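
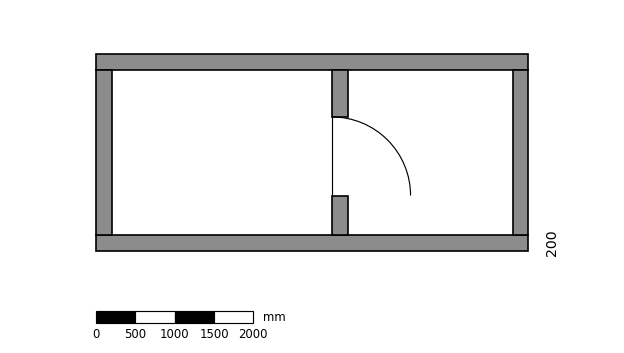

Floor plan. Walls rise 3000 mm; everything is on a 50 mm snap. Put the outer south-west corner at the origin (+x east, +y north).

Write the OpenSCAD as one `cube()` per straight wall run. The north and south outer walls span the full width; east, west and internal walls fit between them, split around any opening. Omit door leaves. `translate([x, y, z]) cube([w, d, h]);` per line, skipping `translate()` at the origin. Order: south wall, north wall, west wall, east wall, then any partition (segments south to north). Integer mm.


cube([5500, 200, 3000]);
translate([0, 2300, 0]) cube([5500, 200, 3000]);
translate([0, 200, 0]) cube([200, 2100, 3000]);
translate([5300, 200, 0]) cube([200, 2100, 3000]);
translate([3000, 200, 0]) cube([200, 500, 3000]);
translate([3000, 1700, 0]) cube([200, 600, 3000]);


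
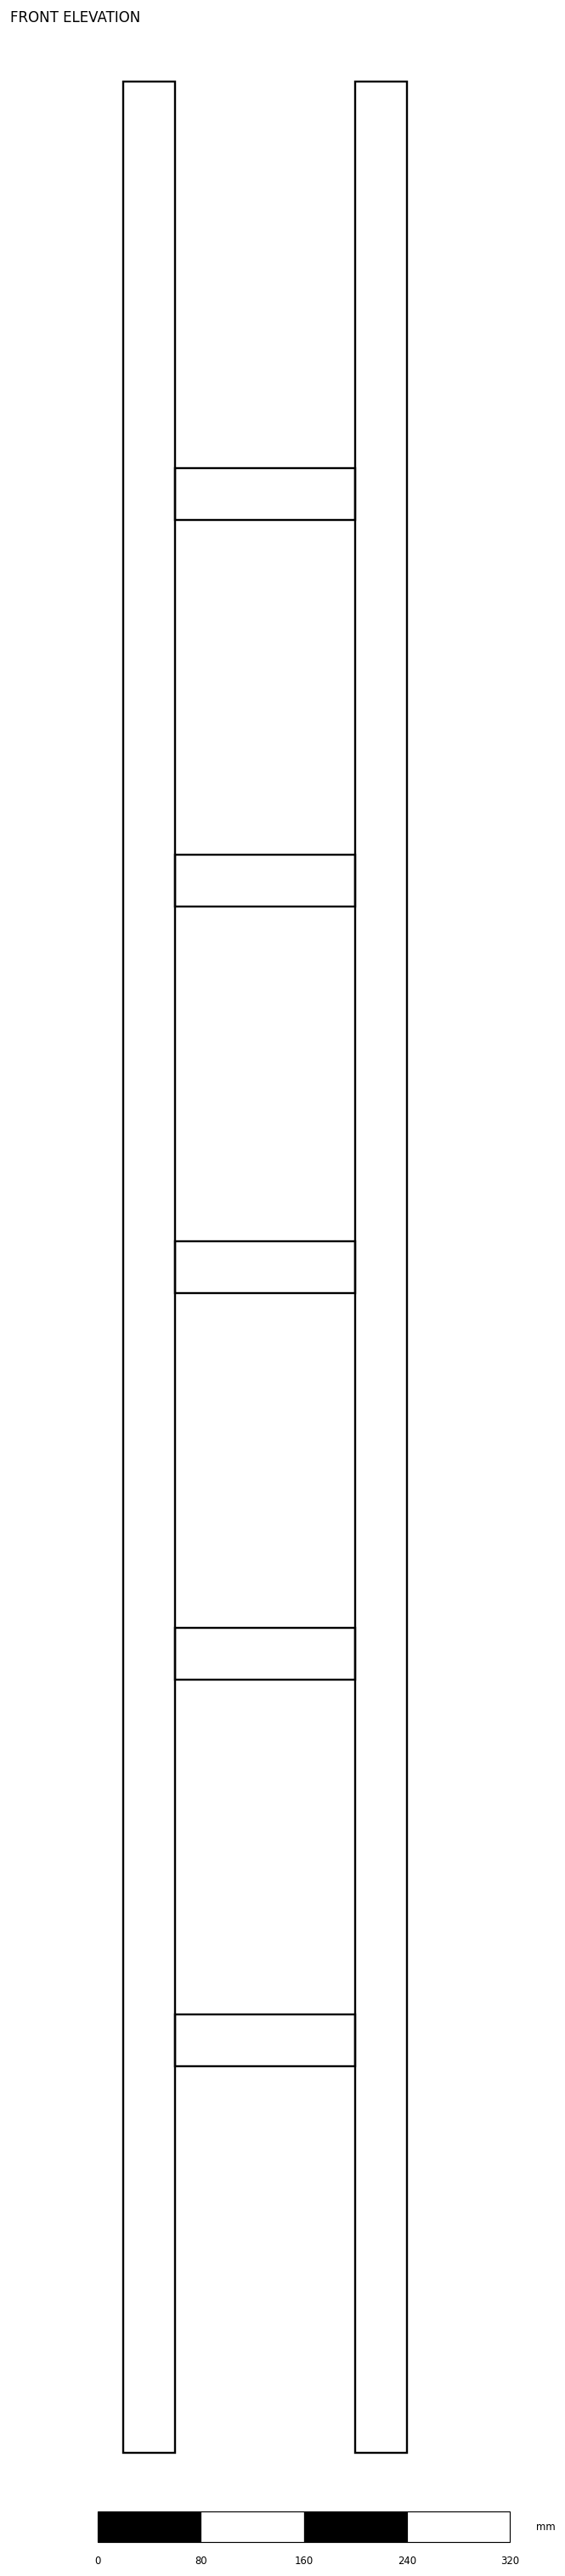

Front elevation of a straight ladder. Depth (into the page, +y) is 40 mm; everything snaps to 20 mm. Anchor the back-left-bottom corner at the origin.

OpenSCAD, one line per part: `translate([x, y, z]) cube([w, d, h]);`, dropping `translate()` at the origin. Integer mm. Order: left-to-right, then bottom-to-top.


cube([40, 40, 1840]);
translate([40, 0, 300]) cube([140, 40, 40]);
translate([40, 0, 600]) cube([140, 40, 40]);
translate([40, 0, 900]) cube([140, 40, 40]);
translate([40, 0, 1200]) cube([140, 40, 40]);
translate([40, 0, 1500]) cube([140, 40, 40]);
translate([180, 0, 0]) cube([40, 40, 1840]);


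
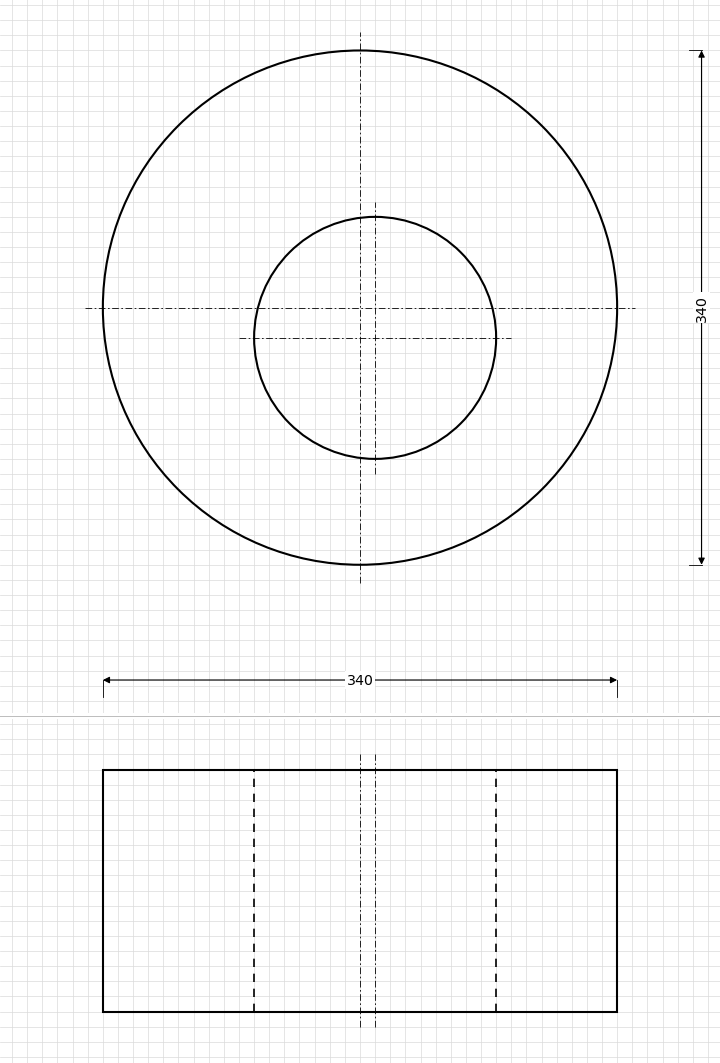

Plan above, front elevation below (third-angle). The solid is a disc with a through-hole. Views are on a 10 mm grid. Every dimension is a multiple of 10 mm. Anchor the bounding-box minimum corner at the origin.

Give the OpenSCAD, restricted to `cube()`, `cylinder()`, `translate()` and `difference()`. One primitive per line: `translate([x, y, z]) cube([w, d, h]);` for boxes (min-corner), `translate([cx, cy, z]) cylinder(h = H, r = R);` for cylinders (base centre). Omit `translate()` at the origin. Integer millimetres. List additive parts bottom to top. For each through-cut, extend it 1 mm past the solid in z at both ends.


difference() {
  translate([170, 170, 0]) cylinder(h = 160, r = 170);
  translate([180, 150, -1]) cylinder(h = 162, r = 80);
}


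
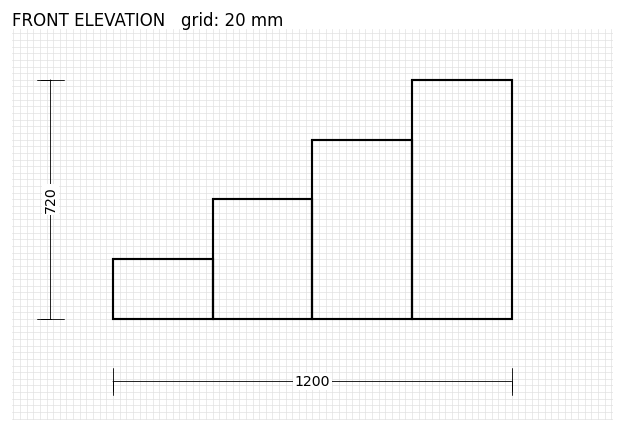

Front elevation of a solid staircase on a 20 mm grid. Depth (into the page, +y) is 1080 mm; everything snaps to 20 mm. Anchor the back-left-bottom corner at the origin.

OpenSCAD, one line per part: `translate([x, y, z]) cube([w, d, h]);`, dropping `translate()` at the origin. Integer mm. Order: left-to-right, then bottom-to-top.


cube([300, 1080, 180]);
translate([300, 0, 0]) cube([300, 1080, 360]);
translate([600, 0, 0]) cube([300, 1080, 540]);
translate([900, 0, 0]) cube([300, 1080, 720]);


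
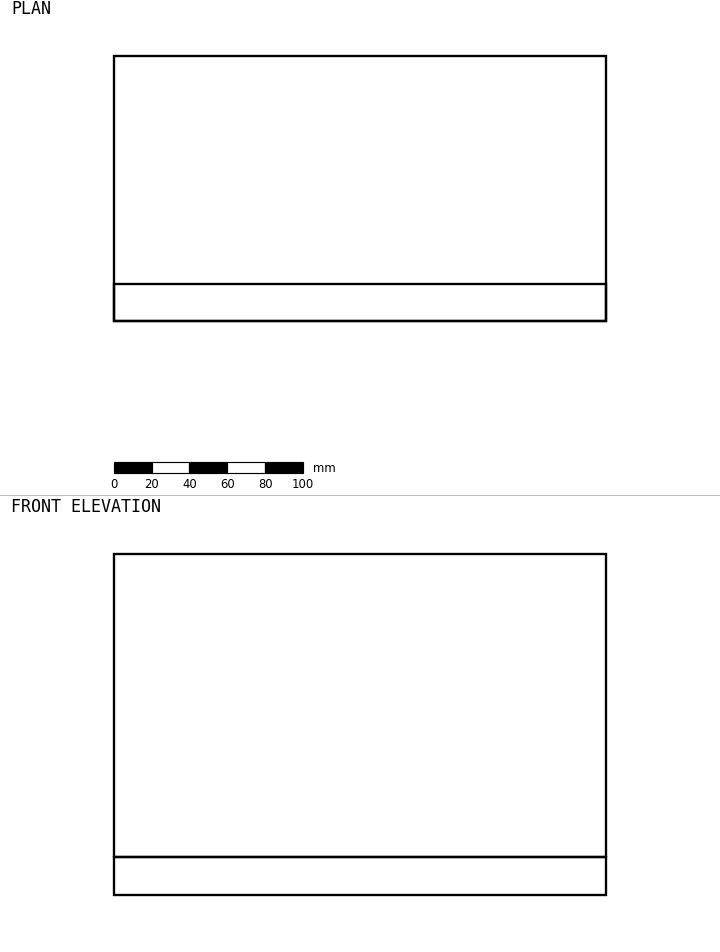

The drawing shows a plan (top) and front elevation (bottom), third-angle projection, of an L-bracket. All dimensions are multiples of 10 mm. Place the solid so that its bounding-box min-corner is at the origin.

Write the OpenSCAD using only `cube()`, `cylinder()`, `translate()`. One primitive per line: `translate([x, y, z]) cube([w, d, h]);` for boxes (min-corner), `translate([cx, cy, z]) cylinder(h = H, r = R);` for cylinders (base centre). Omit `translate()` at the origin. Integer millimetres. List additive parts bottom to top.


cube([260, 140, 20]);
translate([0, 0, 20]) cube([260, 20, 160]);


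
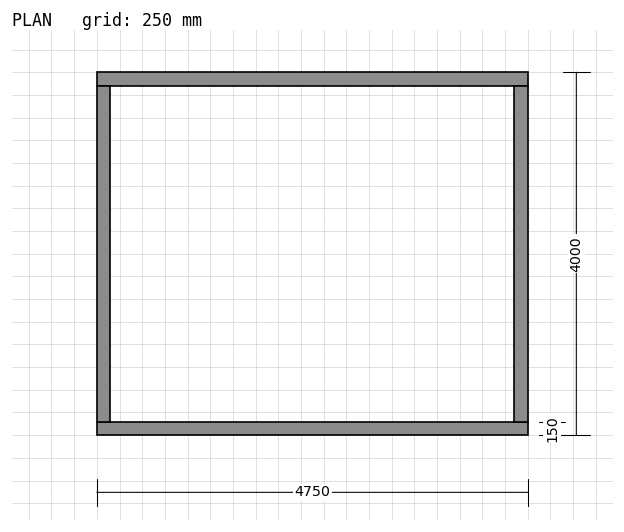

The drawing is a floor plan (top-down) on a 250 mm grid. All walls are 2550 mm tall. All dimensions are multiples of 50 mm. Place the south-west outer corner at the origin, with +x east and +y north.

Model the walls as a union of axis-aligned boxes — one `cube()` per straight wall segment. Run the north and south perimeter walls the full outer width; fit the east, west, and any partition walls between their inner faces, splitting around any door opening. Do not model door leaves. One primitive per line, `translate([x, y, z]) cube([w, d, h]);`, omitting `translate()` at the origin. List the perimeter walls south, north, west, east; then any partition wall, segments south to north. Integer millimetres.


cube([4750, 150, 2550]);
translate([0, 3850, 0]) cube([4750, 150, 2550]);
translate([0, 150, 0]) cube([150, 3700, 2550]);
translate([4600, 150, 0]) cube([150, 3700, 2550]);


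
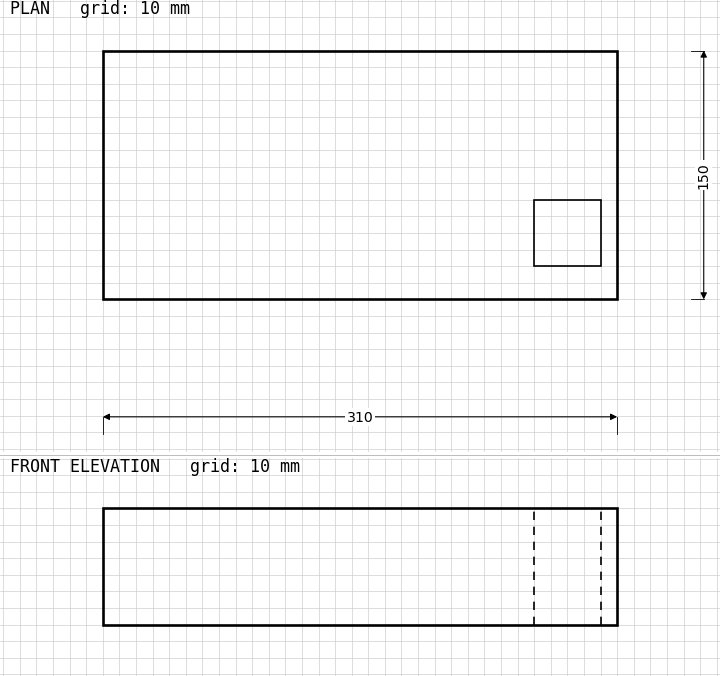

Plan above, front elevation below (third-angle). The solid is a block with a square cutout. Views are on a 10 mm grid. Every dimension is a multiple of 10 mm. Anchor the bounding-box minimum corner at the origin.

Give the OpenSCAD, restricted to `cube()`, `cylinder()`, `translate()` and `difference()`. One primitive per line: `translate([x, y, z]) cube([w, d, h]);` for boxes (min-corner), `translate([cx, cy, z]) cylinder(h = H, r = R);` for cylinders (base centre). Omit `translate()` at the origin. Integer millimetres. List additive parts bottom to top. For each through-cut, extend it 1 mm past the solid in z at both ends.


difference() {
  cube([310, 150, 70]);
  translate([260, 20, -1]) cube([40, 40, 72]);
}


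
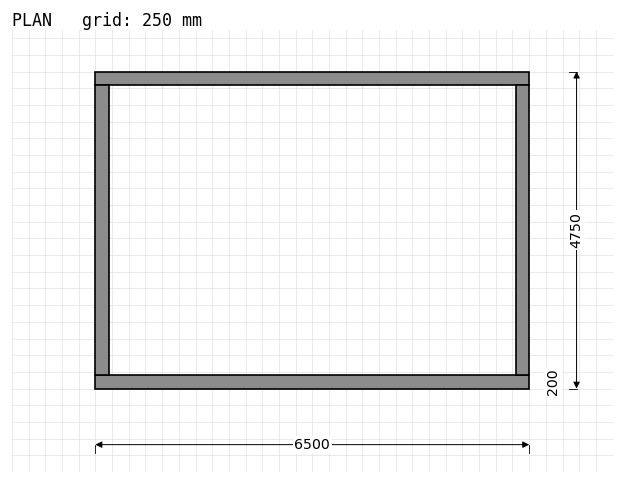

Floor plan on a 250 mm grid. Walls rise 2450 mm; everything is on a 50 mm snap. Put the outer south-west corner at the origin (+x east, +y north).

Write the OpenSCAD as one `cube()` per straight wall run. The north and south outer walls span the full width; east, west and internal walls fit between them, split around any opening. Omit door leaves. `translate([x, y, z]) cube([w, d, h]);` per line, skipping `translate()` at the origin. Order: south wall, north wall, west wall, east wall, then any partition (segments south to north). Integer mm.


cube([6500, 200, 2450]);
translate([0, 4550, 0]) cube([6500, 200, 2450]);
translate([0, 200, 0]) cube([200, 4350, 2450]);
translate([6300, 200, 0]) cube([200, 4350, 2450]);


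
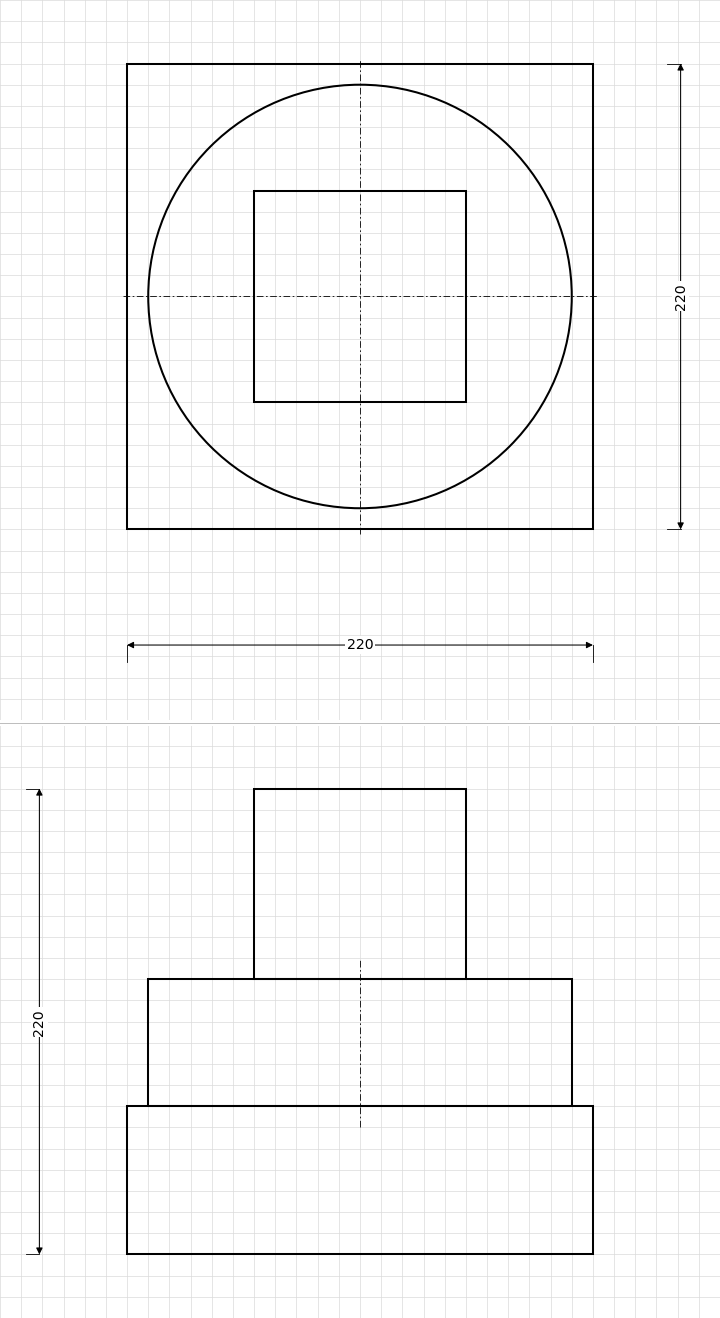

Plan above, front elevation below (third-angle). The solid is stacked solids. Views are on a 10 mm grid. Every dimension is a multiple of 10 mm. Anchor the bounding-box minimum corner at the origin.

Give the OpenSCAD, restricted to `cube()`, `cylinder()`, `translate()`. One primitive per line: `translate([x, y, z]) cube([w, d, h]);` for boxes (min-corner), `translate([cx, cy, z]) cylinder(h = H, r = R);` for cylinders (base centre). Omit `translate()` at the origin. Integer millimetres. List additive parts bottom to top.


cube([220, 220, 70]);
translate([110, 110, 70]) cylinder(h = 60, r = 100);
translate([60, 60, 130]) cube([100, 100, 90]);


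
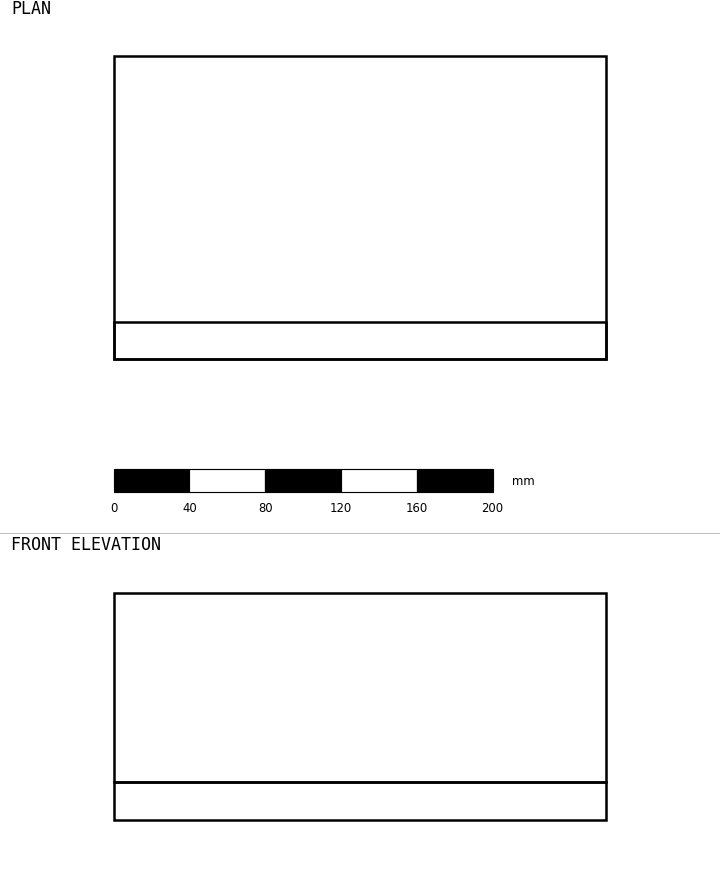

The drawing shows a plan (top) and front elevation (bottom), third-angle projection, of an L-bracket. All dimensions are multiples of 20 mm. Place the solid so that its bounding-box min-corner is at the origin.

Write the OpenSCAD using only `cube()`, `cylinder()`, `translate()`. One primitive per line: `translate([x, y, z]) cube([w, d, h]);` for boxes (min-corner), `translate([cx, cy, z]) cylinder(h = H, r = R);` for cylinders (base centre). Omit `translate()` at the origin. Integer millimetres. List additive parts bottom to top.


cube([260, 160, 20]);
translate([0, 0, 20]) cube([260, 20, 100]);


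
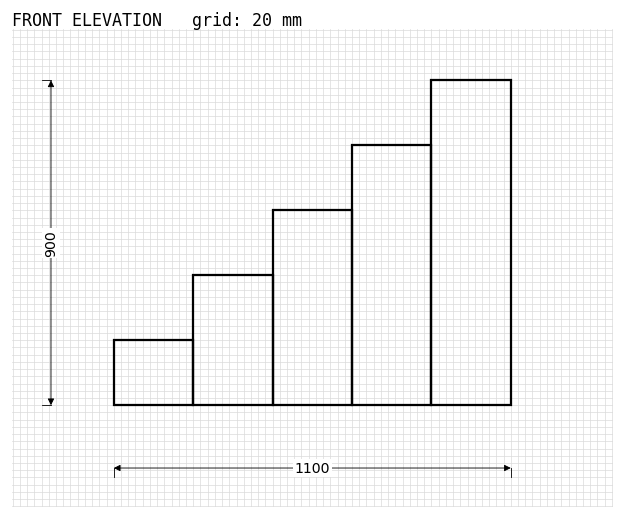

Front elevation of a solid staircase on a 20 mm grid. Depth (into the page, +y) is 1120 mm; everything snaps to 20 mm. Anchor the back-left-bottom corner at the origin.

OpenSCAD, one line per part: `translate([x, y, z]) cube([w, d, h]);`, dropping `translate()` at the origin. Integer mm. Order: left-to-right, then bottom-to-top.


cube([220, 1120, 180]);
translate([220, 0, 0]) cube([220, 1120, 360]);
translate([440, 0, 0]) cube([220, 1120, 540]);
translate([660, 0, 0]) cube([220, 1120, 720]);
translate([880, 0, 0]) cube([220, 1120, 900]);


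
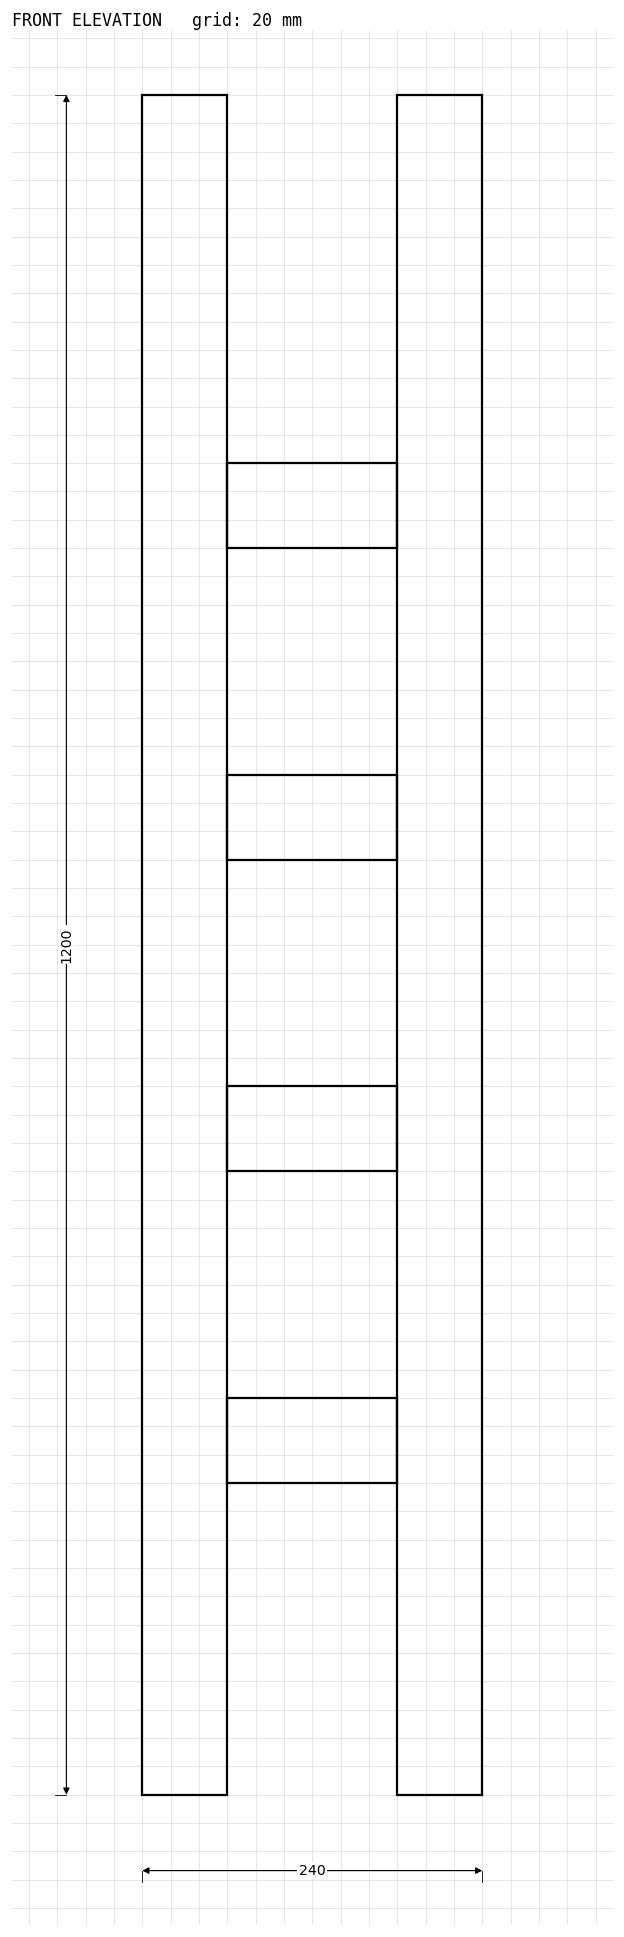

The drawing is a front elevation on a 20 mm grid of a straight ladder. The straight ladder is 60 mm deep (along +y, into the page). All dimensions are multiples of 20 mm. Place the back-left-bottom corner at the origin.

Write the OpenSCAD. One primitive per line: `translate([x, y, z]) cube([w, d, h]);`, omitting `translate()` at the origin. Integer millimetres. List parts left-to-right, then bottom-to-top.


cube([60, 60, 1200]);
translate([60, 0, 220]) cube([120, 60, 60]);
translate([60, 0, 440]) cube([120, 60, 60]);
translate([60, 0, 660]) cube([120, 60, 60]);
translate([60, 0, 880]) cube([120, 60, 60]);
translate([180, 0, 0]) cube([60, 60, 1200]);


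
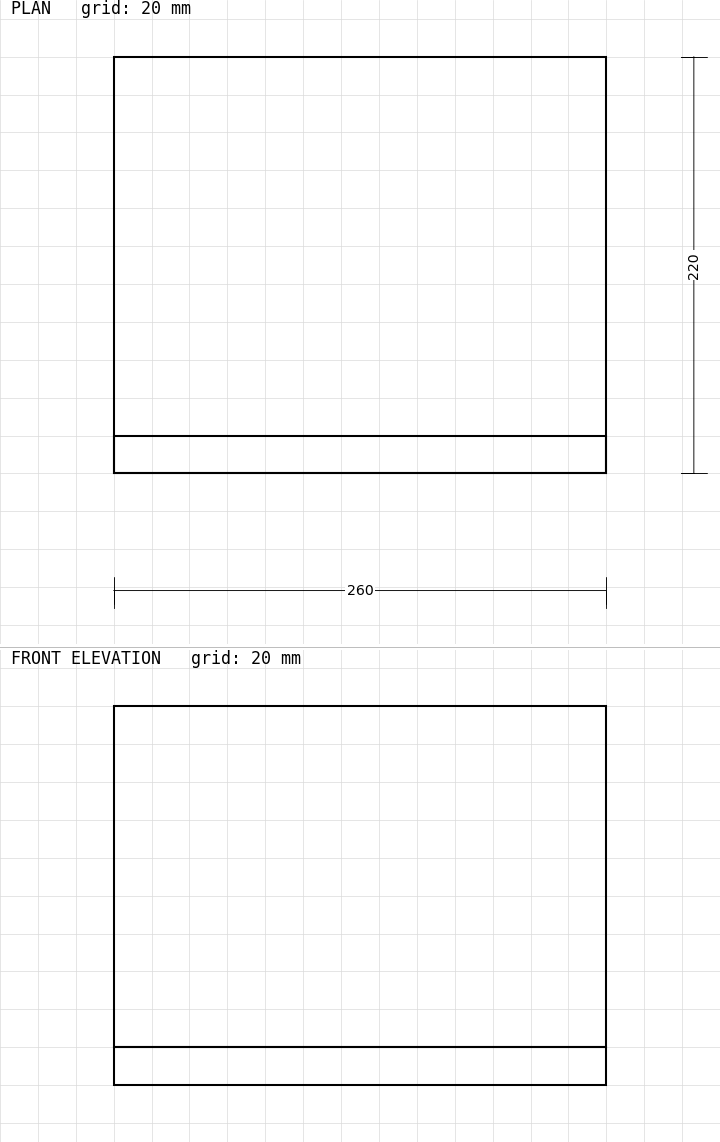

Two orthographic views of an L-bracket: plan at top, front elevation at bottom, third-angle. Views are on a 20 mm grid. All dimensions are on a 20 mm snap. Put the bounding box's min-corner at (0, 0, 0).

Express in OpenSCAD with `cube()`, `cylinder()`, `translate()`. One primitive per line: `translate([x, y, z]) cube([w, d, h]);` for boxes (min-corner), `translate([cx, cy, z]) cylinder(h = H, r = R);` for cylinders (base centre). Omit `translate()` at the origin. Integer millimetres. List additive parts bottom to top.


cube([260, 220, 20]);
translate([0, 0, 20]) cube([260, 20, 180]);


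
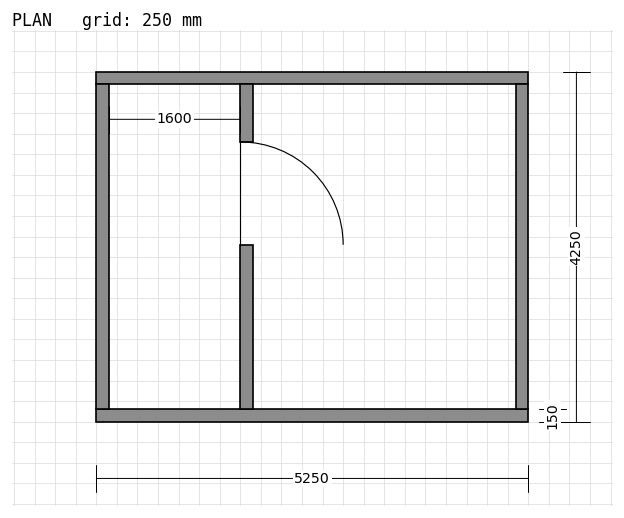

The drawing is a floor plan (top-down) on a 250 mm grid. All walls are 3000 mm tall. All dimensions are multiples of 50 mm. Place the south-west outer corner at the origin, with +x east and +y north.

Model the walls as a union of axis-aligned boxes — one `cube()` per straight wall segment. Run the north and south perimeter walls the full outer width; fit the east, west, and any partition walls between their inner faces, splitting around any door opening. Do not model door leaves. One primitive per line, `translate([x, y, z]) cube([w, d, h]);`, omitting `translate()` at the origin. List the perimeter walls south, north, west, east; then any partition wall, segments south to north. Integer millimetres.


cube([5250, 150, 3000]);
translate([0, 4100, 0]) cube([5250, 150, 3000]);
translate([0, 150, 0]) cube([150, 3950, 3000]);
translate([5100, 150, 0]) cube([150, 3950, 3000]);
translate([1750, 150, 0]) cube([150, 2000, 3000]);
translate([1750, 3400, 0]) cube([150, 700, 3000]);


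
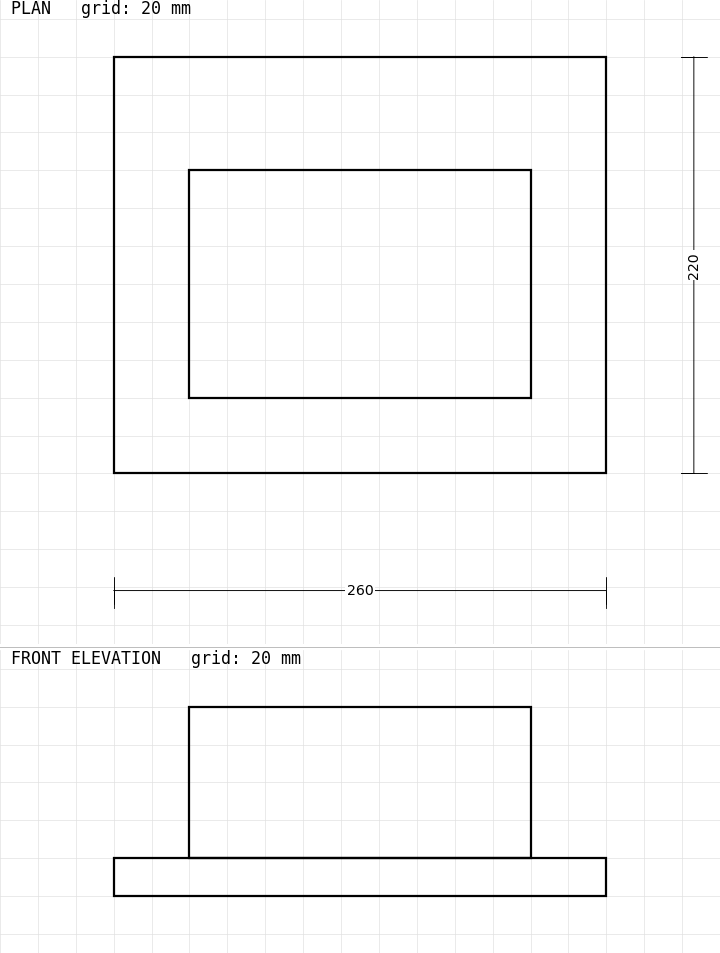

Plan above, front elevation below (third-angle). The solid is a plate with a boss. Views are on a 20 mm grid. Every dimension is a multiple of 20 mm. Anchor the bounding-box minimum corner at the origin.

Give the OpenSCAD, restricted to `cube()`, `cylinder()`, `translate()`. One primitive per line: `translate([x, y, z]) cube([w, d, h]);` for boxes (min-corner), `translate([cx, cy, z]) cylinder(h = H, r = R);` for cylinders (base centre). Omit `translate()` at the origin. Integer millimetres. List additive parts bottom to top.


cube([260, 220, 20]);
translate([40, 40, 20]) cube([180, 120, 80]);


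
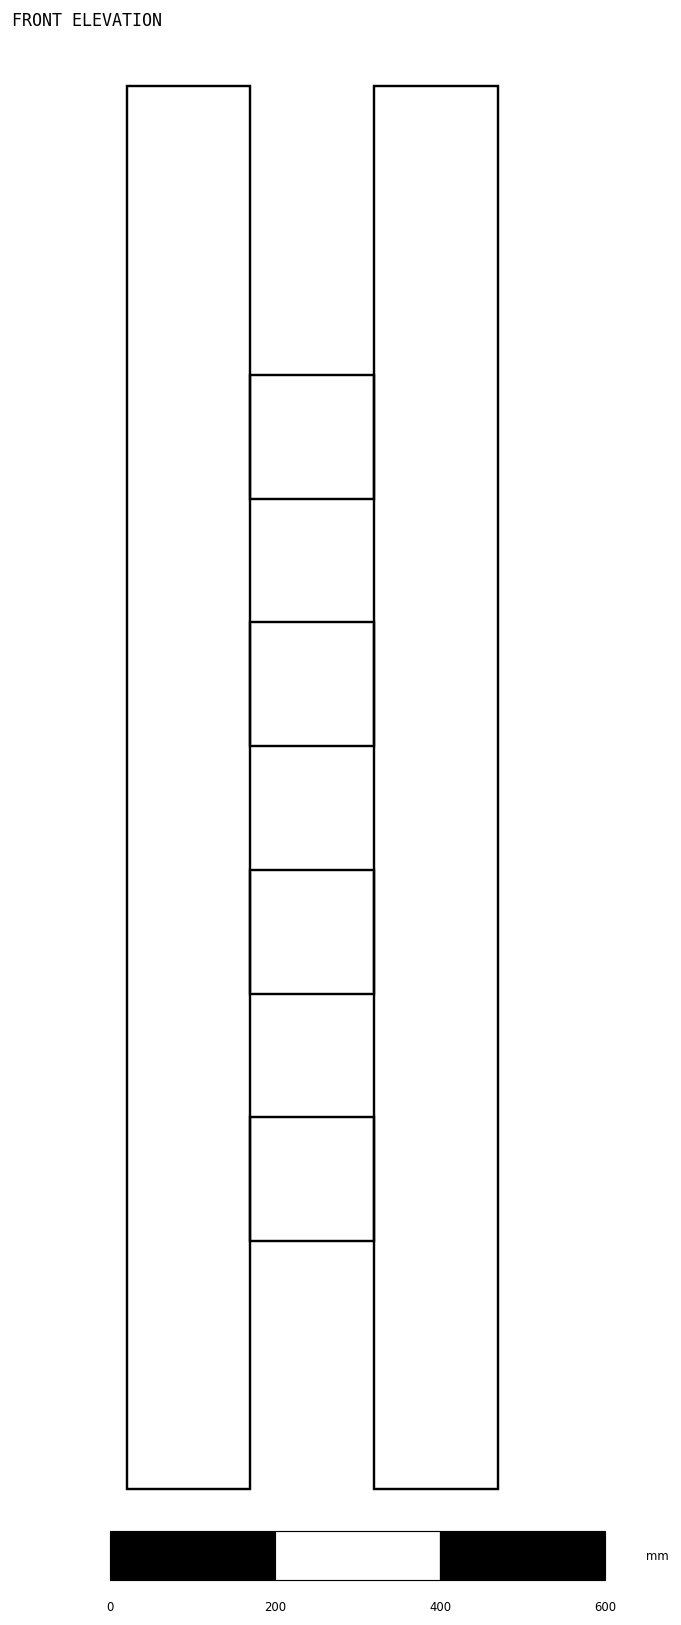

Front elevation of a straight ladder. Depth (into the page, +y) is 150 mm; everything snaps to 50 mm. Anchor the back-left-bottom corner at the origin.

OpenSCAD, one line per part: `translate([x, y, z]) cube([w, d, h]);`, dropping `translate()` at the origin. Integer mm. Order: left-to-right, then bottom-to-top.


cube([150, 150, 1700]);
translate([150, 0, 300]) cube([150, 150, 150]);
translate([150, 0, 600]) cube([150, 150, 150]);
translate([150, 0, 900]) cube([150, 150, 150]);
translate([150, 0, 1200]) cube([150, 150, 150]);
translate([300, 0, 0]) cube([150, 150, 1700]);


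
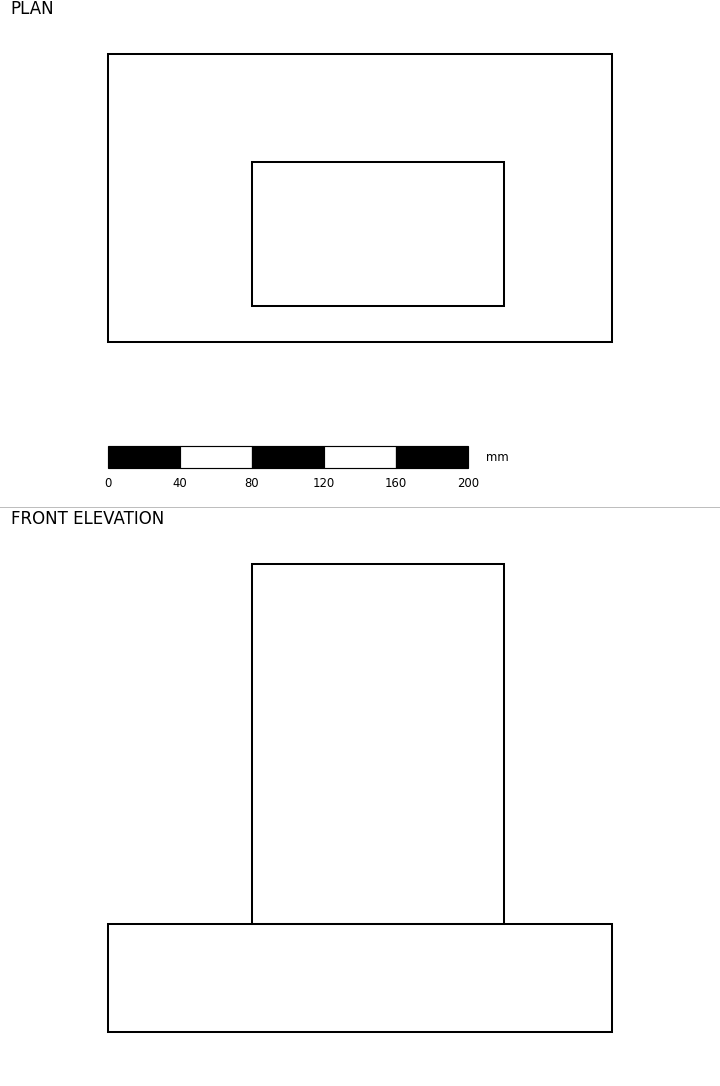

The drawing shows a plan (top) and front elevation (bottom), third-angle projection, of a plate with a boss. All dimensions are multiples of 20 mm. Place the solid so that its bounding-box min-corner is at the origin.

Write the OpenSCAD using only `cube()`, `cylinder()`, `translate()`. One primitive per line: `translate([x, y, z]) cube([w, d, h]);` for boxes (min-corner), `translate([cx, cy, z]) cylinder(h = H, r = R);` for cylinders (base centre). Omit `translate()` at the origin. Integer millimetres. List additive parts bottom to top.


cube([280, 160, 60]);
translate([80, 20, 60]) cube([140, 80, 200]);


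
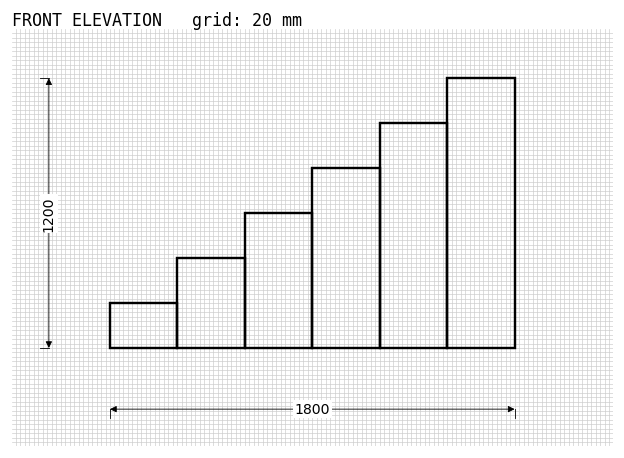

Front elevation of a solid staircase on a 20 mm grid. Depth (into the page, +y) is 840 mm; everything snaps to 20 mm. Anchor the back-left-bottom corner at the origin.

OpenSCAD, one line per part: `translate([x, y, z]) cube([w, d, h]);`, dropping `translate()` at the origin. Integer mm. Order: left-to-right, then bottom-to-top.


cube([300, 840, 200]);
translate([300, 0, 0]) cube([300, 840, 400]);
translate([600, 0, 0]) cube([300, 840, 600]);
translate([900, 0, 0]) cube([300, 840, 800]);
translate([1200, 0, 0]) cube([300, 840, 1000]);
translate([1500, 0, 0]) cube([300, 840, 1200]);


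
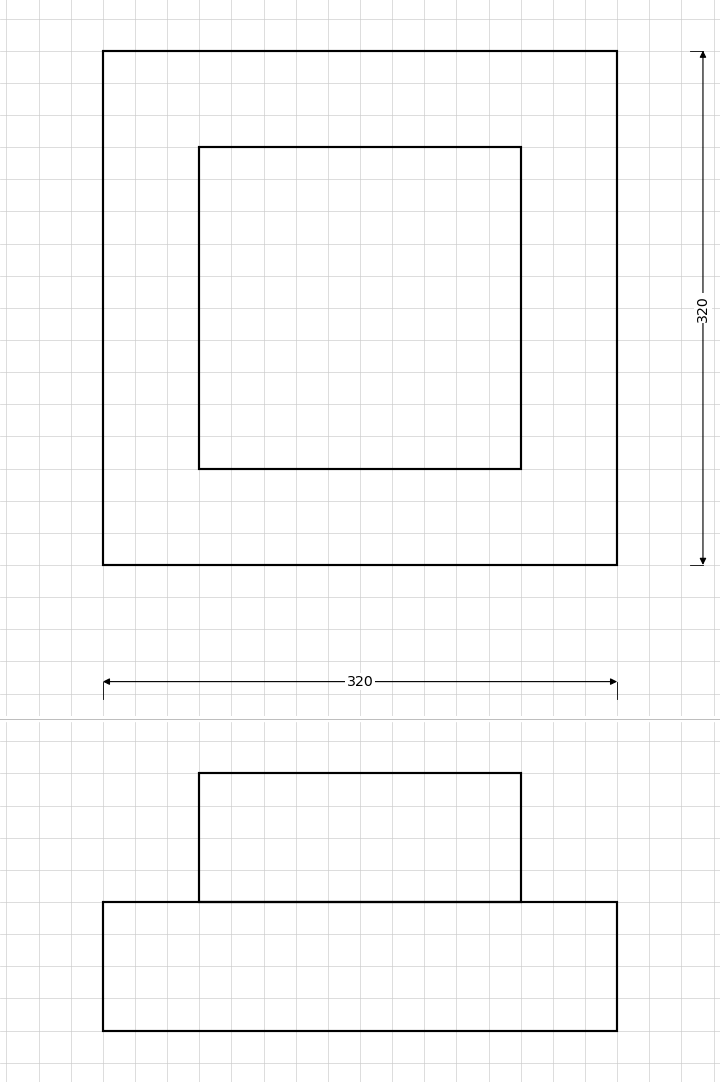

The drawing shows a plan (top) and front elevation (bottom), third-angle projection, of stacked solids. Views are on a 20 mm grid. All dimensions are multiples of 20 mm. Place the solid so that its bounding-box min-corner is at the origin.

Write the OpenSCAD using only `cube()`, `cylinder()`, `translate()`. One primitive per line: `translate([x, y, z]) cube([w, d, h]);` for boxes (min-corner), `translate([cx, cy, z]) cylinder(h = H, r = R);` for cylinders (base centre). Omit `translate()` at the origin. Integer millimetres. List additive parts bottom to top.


cube([320, 320, 80]);
translate([60, 60, 80]) cube([200, 200, 80]);


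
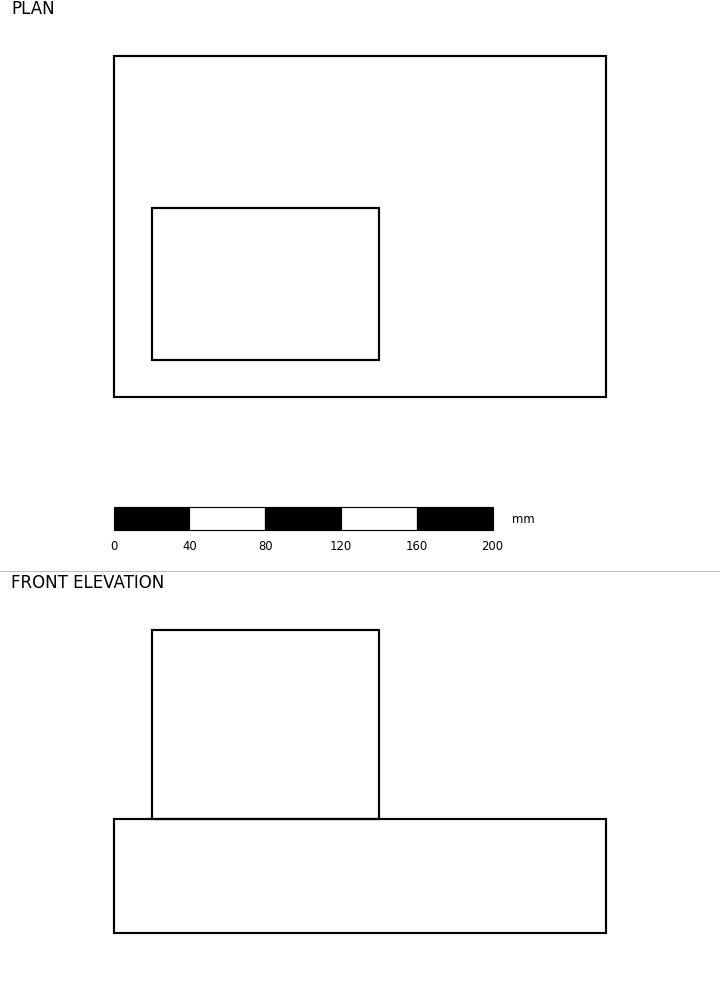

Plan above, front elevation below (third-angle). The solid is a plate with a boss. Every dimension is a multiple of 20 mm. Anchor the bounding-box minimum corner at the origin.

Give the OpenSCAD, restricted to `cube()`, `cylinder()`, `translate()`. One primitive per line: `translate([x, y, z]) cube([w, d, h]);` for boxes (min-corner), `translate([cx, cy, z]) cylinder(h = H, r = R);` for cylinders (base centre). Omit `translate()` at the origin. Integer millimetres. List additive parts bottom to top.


cube([260, 180, 60]);
translate([20, 20, 60]) cube([120, 80, 100]);


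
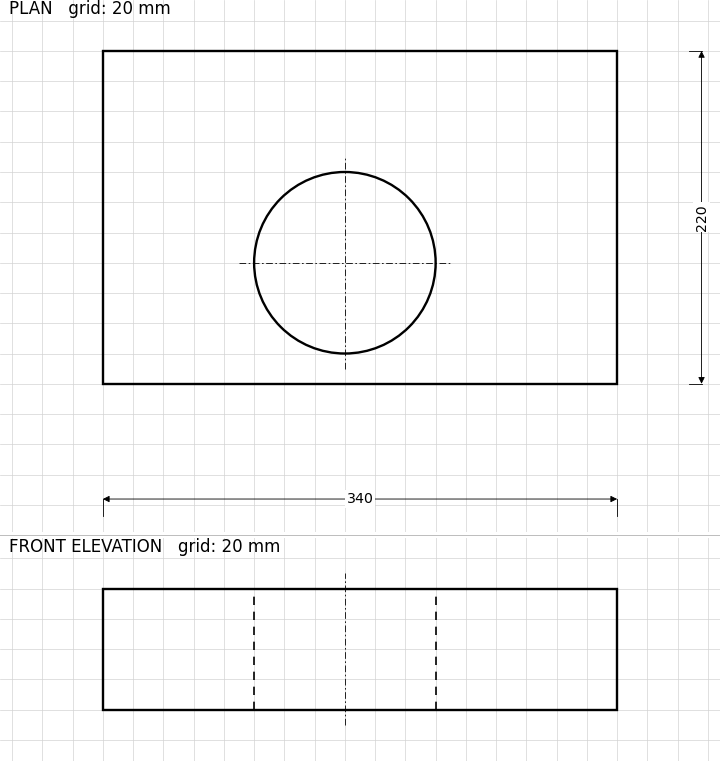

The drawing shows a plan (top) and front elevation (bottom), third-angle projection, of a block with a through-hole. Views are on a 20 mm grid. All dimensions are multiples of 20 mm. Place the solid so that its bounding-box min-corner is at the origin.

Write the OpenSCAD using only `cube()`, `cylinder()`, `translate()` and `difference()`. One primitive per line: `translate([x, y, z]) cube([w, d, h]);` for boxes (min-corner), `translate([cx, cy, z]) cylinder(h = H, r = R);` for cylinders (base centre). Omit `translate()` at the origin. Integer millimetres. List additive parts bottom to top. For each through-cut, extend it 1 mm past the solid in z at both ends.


difference() {
  cube([340, 220, 80]);
  translate([160, 80, -1]) cylinder(h = 82, r = 60);
}


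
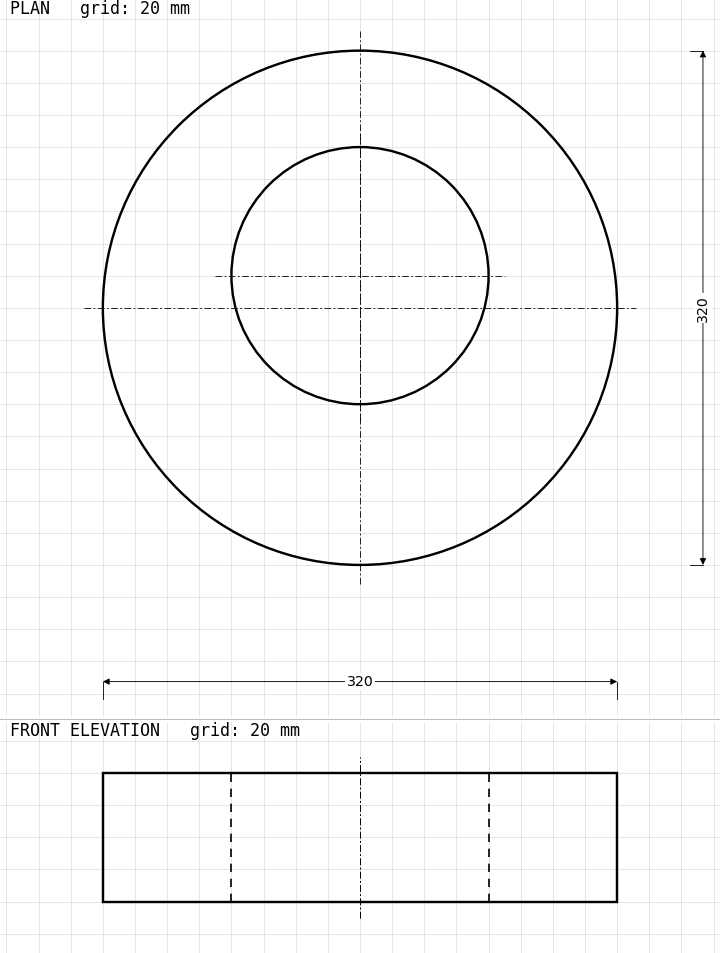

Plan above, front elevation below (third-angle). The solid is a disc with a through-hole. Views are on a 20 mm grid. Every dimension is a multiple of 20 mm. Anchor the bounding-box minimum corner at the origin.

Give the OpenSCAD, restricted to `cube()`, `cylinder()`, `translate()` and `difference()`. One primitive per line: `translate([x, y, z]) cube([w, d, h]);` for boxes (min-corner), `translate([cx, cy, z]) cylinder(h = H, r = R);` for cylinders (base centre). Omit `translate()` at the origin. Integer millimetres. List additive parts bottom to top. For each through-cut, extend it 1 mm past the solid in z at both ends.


difference() {
  translate([160, 160, 0]) cylinder(h = 80, r = 160);
  translate([160, 180, -1]) cylinder(h = 82, r = 80);
}


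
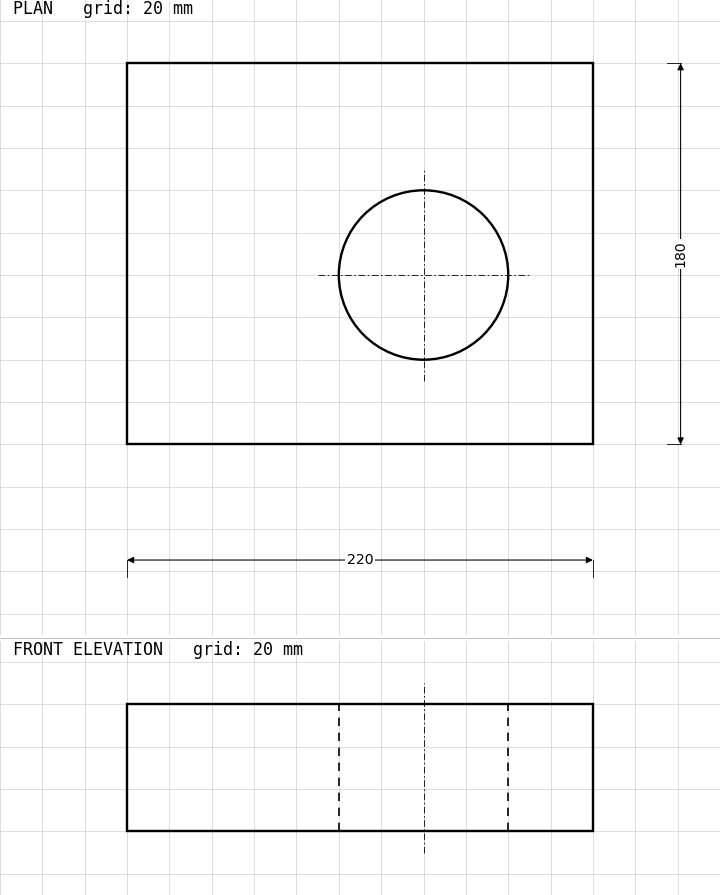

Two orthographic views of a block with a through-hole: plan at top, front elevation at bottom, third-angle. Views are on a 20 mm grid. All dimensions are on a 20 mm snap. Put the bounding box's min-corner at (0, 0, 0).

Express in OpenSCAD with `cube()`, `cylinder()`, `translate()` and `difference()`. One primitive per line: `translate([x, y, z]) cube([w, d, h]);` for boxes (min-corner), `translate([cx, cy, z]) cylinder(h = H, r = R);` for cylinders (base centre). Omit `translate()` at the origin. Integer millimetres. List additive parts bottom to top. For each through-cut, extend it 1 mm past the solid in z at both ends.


difference() {
  cube([220, 180, 60]);
  translate([140, 80, -1]) cylinder(h = 62, r = 40);
}


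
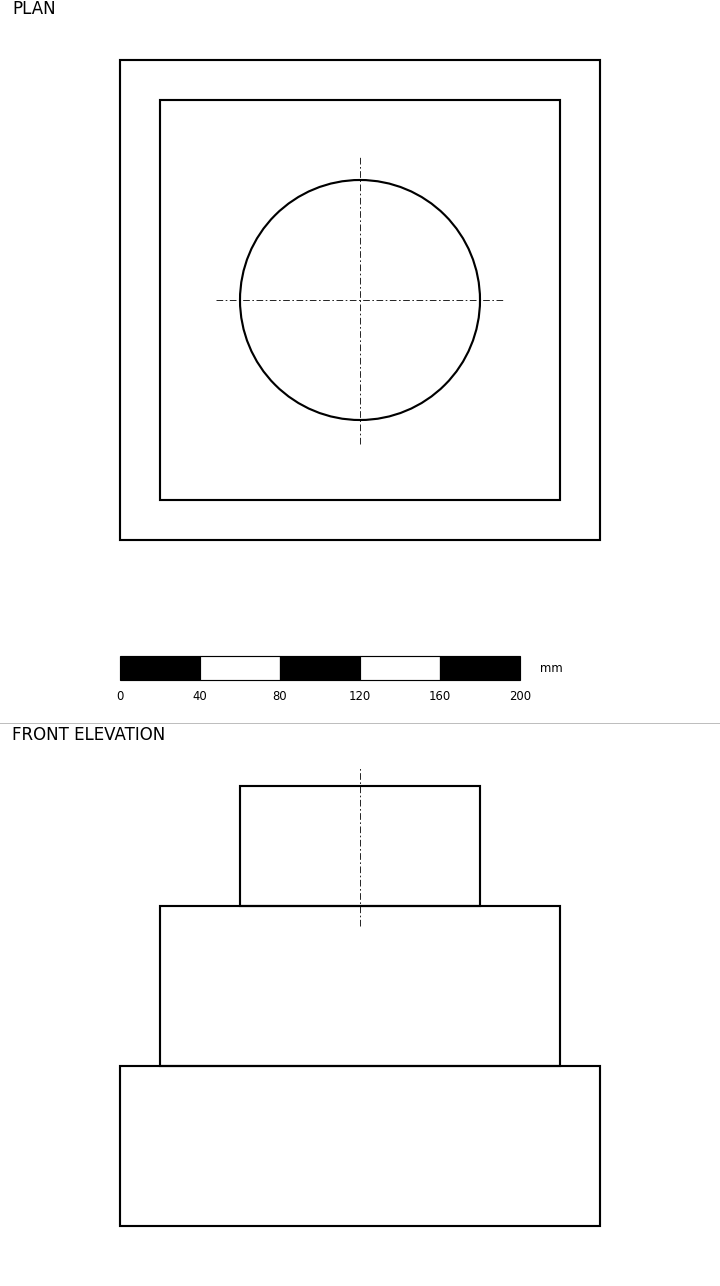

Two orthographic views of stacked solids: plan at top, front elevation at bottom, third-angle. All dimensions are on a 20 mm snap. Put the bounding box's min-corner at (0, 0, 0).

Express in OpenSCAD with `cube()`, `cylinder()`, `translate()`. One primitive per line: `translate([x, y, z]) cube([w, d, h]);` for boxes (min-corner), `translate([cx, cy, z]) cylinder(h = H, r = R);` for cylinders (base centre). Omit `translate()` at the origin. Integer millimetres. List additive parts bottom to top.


cube([240, 240, 80]);
translate([20, 20, 80]) cube([200, 200, 80]);
translate([120, 120, 160]) cylinder(h = 60, r = 60);


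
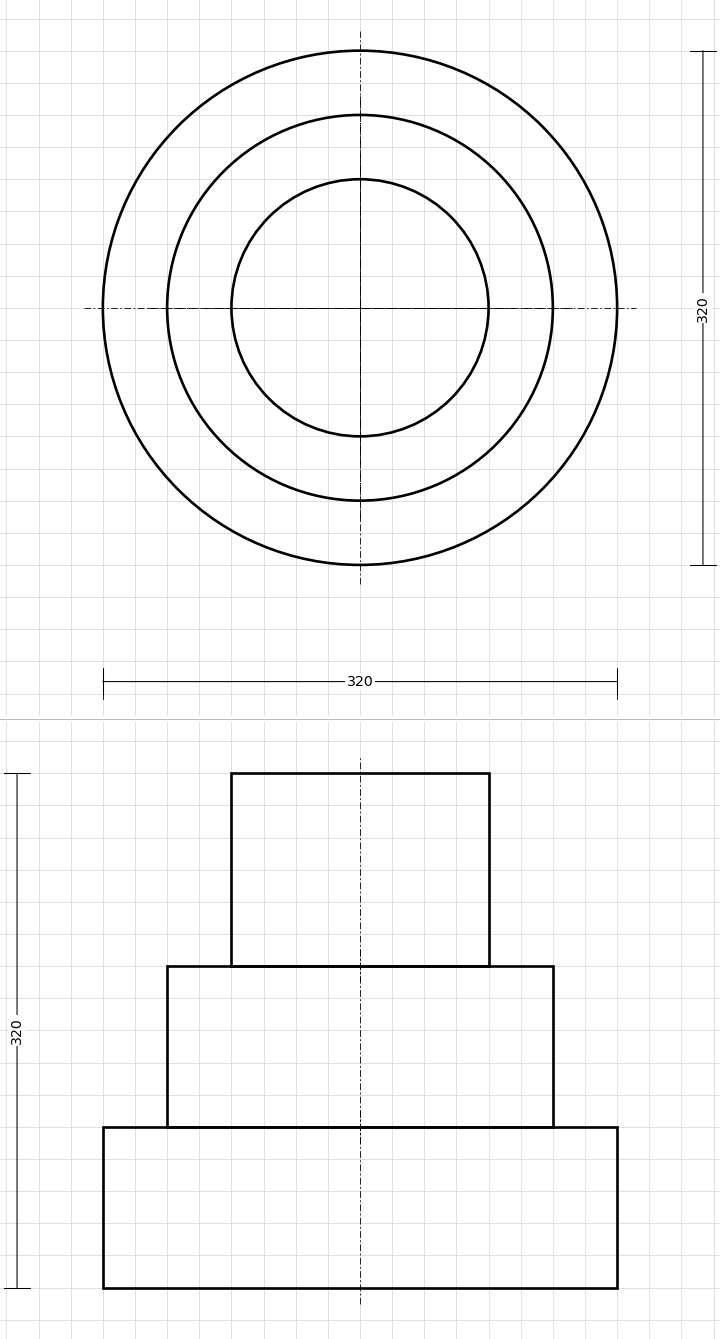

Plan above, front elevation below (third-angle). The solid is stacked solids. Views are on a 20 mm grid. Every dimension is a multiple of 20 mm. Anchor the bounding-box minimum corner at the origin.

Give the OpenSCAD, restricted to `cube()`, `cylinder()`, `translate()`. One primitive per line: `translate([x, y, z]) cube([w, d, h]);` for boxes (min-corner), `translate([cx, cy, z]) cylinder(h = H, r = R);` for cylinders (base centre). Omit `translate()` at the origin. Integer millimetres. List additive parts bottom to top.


translate([160, 160, 0]) cylinder(h = 100, r = 160);
translate([160, 160, 100]) cylinder(h = 100, r = 120);
translate([160, 160, 200]) cylinder(h = 120, r = 80);


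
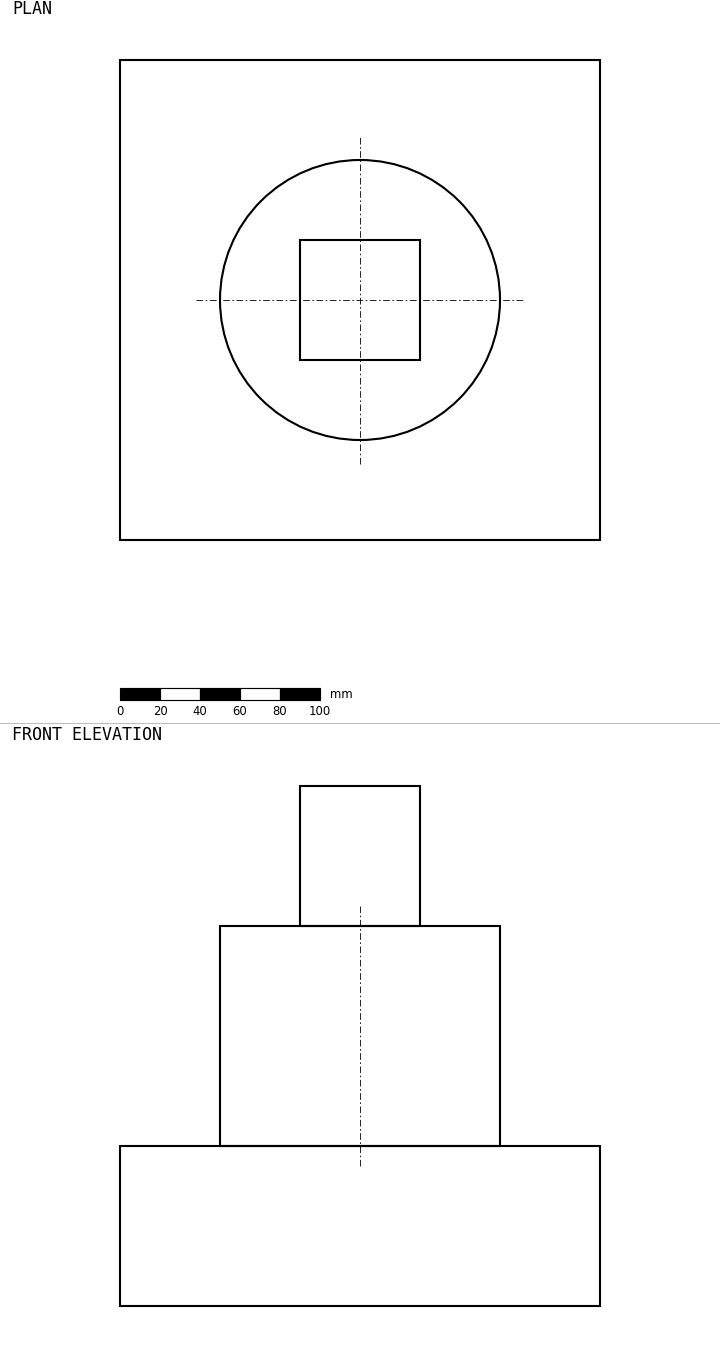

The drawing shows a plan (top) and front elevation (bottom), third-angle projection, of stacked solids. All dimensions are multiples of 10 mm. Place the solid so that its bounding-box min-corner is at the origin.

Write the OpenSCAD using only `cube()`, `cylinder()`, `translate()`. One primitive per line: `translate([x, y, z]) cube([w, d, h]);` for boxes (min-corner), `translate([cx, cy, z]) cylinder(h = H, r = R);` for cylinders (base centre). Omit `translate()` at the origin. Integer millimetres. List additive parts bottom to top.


cube([240, 240, 80]);
translate([120, 120, 80]) cylinder(h = 110, r = 70);
translate([90, 90, 190]) cube([60, 60, 70]);


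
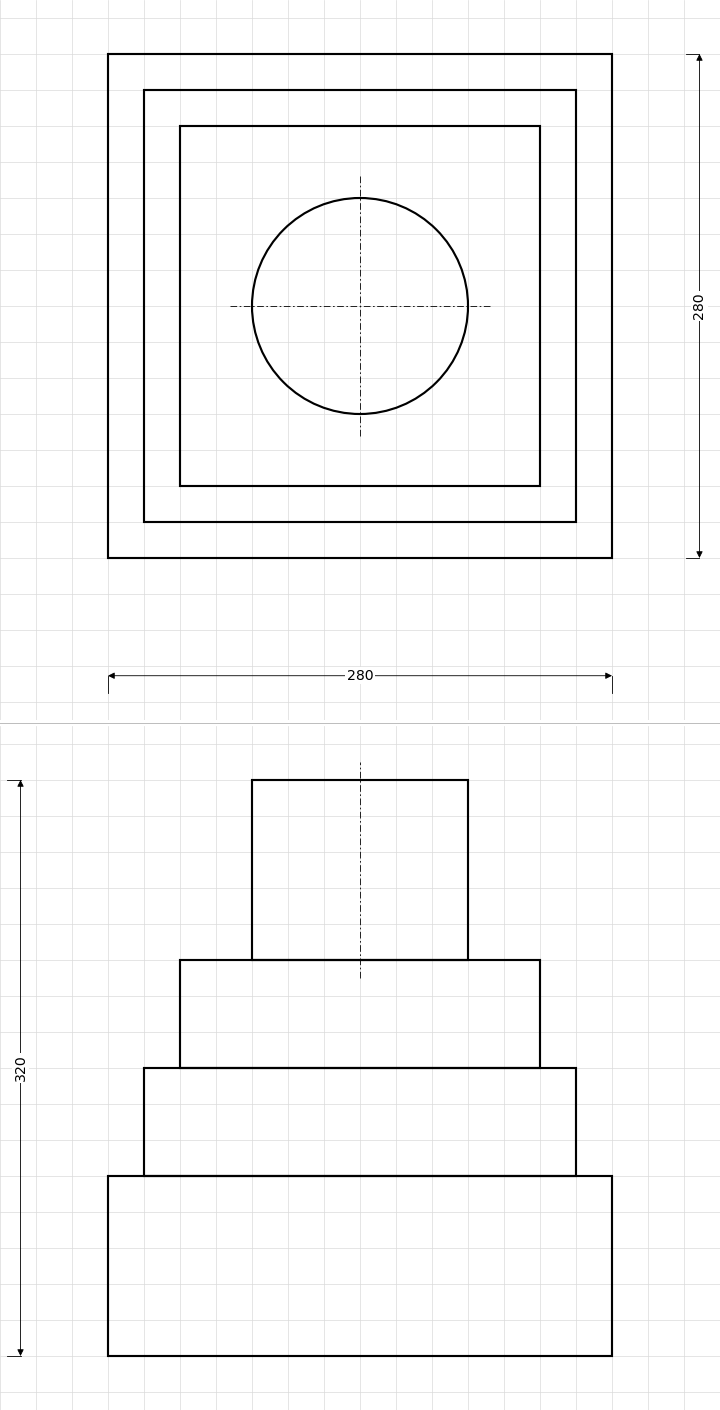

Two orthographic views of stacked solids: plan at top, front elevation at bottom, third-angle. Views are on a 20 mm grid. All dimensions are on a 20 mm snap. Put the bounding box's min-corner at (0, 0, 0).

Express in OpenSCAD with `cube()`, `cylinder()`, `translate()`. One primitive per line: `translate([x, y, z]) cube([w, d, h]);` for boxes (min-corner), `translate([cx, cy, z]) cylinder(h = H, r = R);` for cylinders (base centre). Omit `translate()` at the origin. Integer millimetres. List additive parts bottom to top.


cube([280, 280, 100]);
translate([20, 20, 100]) cube([240, 240, 60]);
translate([40, 40, 160]) cube([200, 200, 60]);
translate([140, 140, 220]) cylinder(h = 100, r = 60);


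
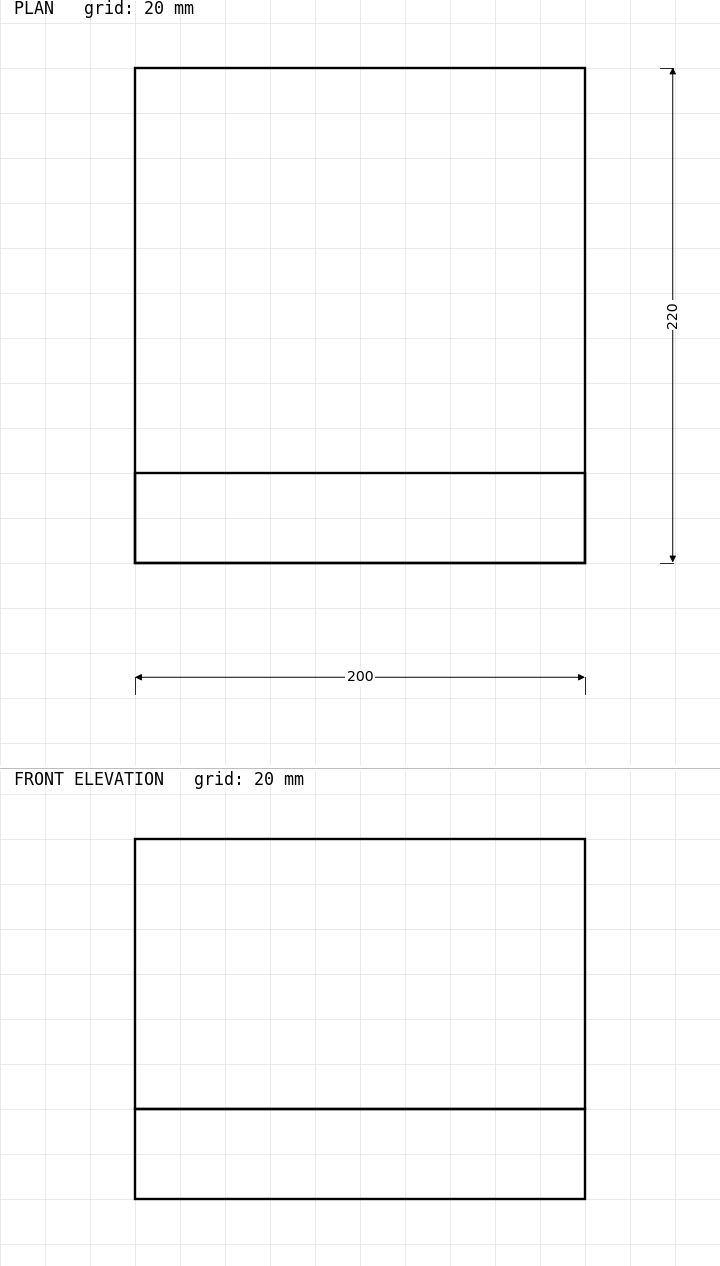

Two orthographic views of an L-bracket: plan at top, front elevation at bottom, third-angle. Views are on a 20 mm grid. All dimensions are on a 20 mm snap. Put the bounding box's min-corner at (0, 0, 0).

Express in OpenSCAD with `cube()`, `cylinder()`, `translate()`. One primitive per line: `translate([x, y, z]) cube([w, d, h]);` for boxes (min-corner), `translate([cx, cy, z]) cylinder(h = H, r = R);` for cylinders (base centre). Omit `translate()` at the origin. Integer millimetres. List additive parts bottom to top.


cube([200, 220, 40]);
translate([0, 0, 40]) cube([200, 40, 120]);


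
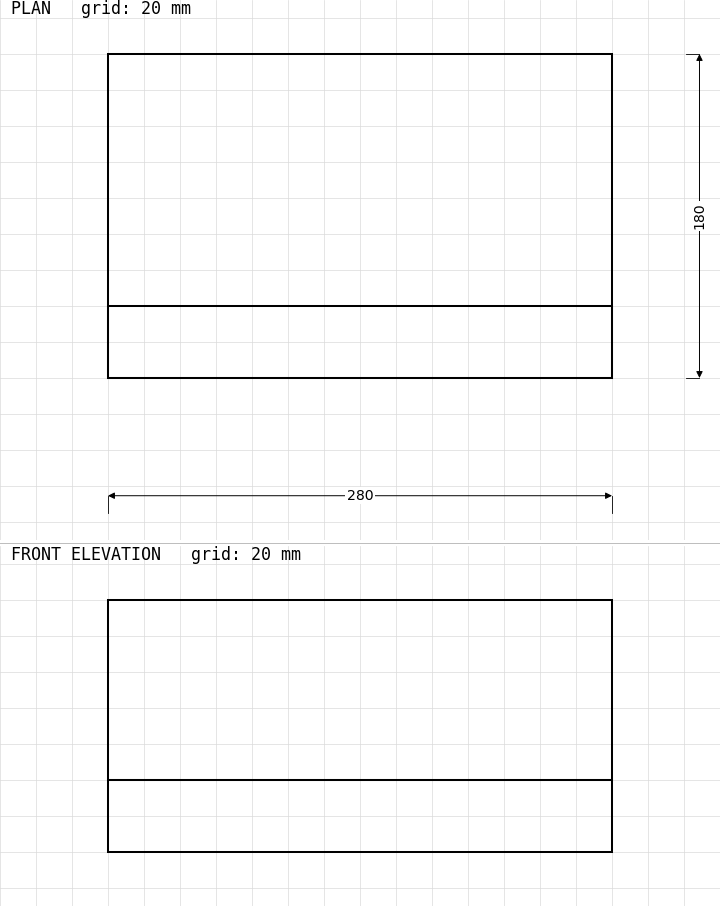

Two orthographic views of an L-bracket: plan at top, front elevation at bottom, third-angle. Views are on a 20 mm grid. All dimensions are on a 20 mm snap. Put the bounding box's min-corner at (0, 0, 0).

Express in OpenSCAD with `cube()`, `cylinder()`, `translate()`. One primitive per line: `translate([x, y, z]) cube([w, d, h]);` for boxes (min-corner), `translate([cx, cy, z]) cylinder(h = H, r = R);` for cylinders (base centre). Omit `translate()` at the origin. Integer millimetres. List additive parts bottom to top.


cube([280, 180, 40]);
translate([0, 0, 40]) cube([280, 40, 100]);


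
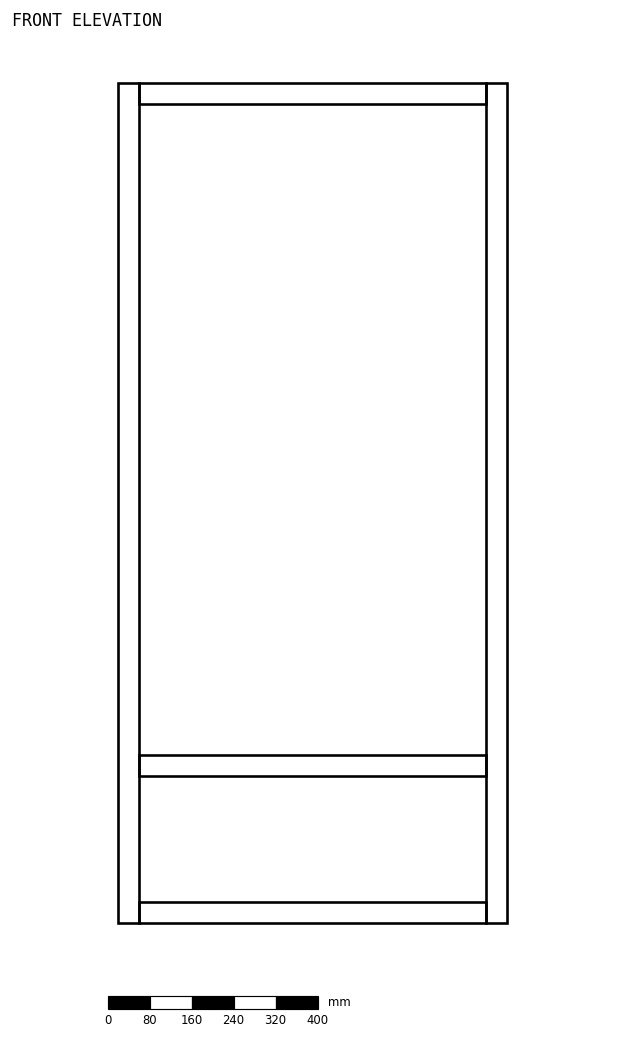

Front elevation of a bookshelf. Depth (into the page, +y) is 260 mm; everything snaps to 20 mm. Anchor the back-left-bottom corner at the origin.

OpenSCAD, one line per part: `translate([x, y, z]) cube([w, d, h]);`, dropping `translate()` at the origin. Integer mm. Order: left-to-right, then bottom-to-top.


cube([40, 260, 1600]);
translate([40, 0, 0]) cube([660, 260, 40]);
translate([40, 0, 280]) cube([660, 260, 40]);
translate([40, 0, 1560]) cube([660, 260, 40]);
translate([700, 0, 0]) cube([40, 260, 1600]);


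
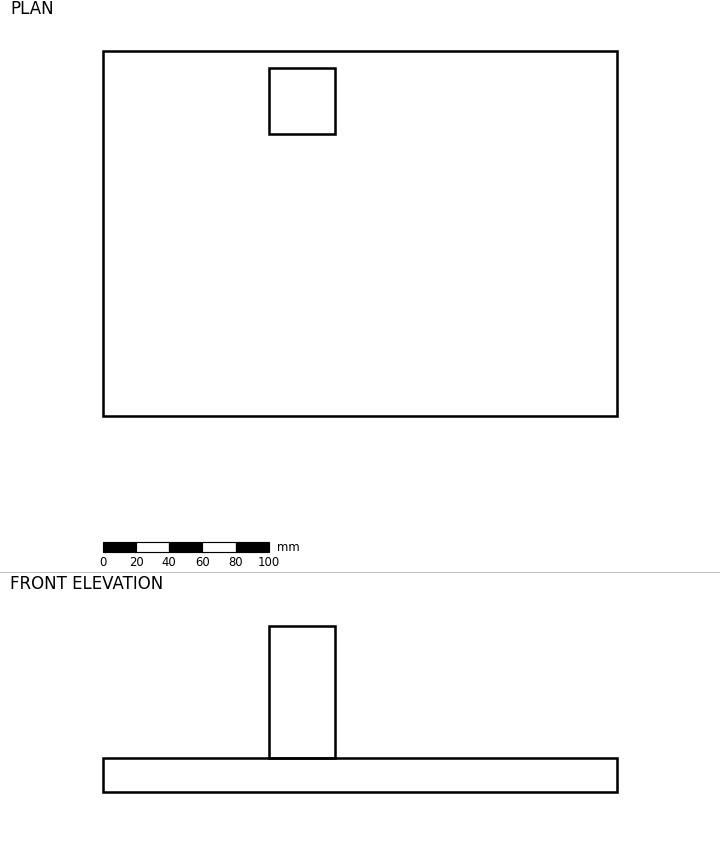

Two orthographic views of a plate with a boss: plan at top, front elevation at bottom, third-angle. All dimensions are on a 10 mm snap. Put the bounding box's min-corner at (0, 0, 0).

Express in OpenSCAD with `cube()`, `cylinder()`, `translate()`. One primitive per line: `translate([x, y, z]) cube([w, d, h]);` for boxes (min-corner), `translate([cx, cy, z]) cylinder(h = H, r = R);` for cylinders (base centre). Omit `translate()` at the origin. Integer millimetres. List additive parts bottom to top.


cube([310, 220, 20]);
translate([100, 170, 20]) cube([40, 40, 80]);


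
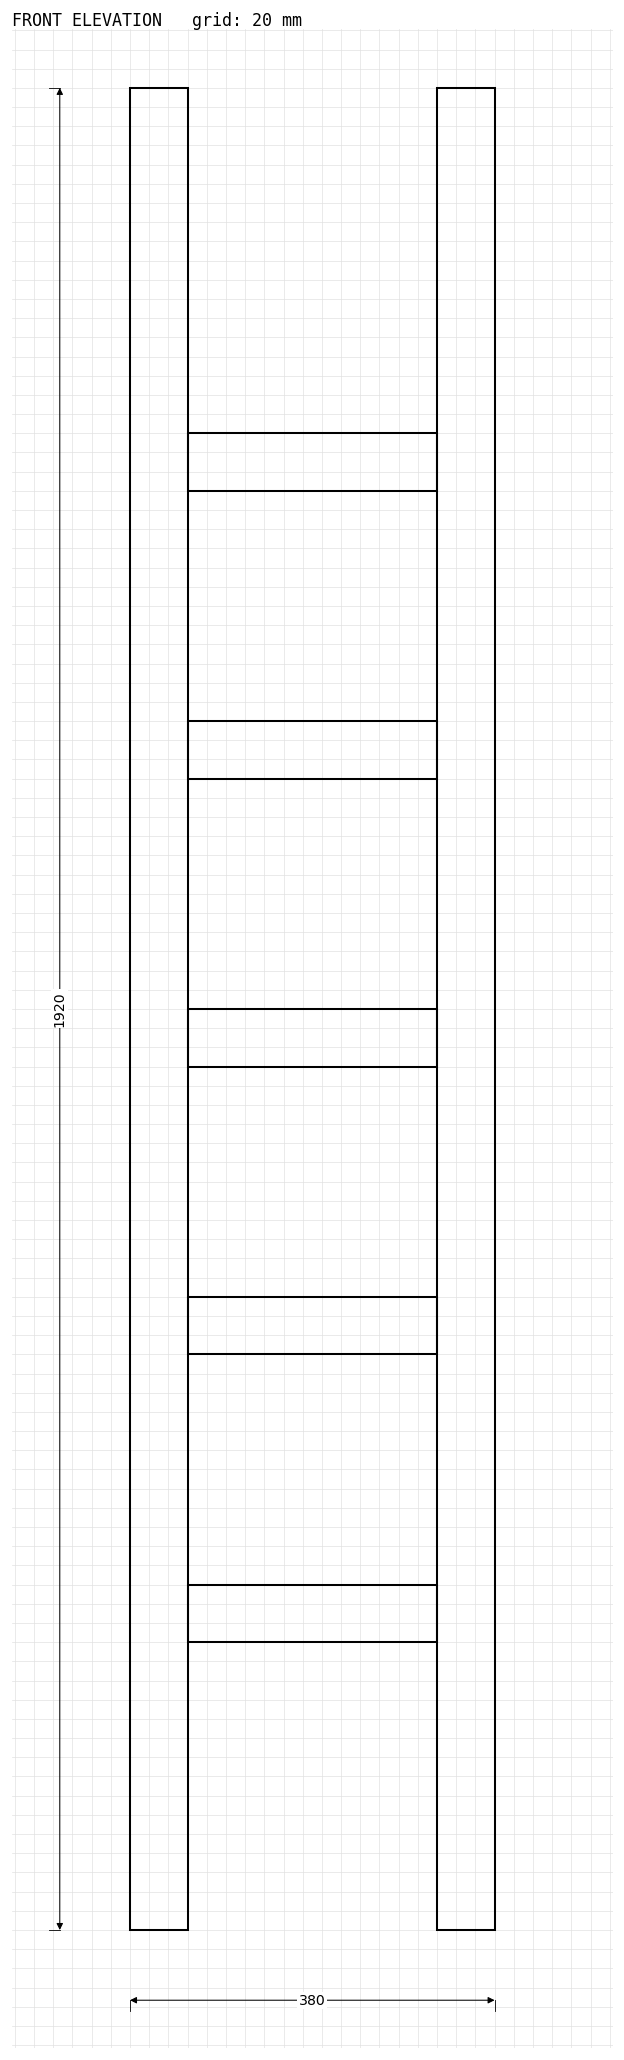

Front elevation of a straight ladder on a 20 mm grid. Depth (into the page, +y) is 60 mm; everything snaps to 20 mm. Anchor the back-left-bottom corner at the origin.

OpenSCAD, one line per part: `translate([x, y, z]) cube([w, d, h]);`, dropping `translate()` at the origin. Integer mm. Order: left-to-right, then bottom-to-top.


cube([60, 60, 1920]);
translate([60, 0, 300]) cube([260, 60, 60]);
translate([60, 0, 600]) cube([260, 60, 60]);
translate([60, 0, 900]) cube([260, 60, 60]);
translate([60, 0, 1200]) cube([260, 60, 60]);
translate([60, 0, 1500]) cube([260, 60, 60]);
translate([320, 0, 0]) cube([60, 60, 1920]);


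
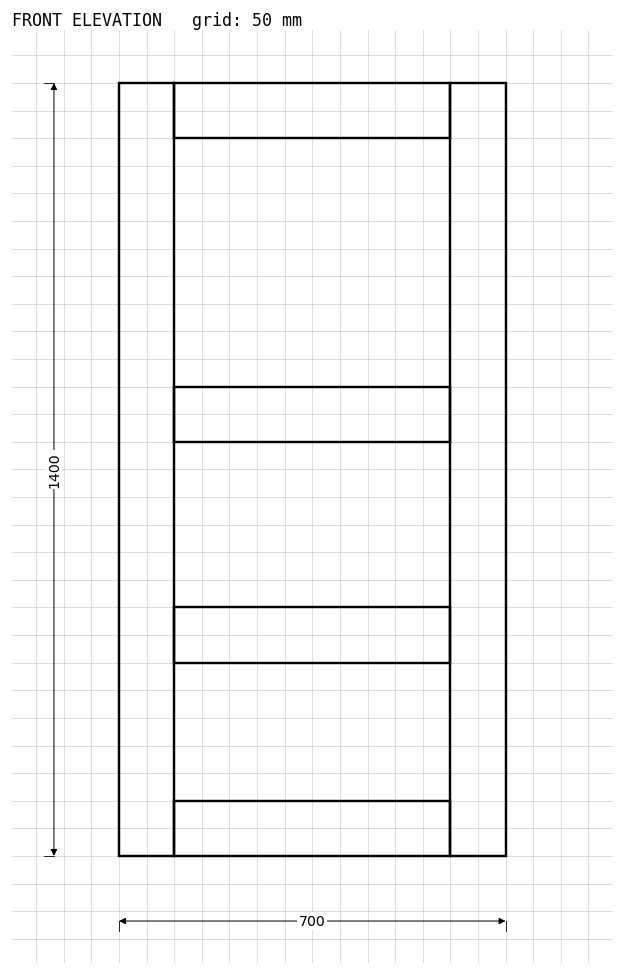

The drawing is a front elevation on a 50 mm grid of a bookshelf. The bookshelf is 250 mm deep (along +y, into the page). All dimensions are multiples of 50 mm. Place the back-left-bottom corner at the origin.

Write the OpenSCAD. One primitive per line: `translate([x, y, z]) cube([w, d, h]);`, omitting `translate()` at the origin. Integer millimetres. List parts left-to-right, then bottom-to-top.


cube([100, 250, 1400]);
translate([100, 0, 0]) cube([500, 250, 100]);
translate([100, 0, 350]) cube([500, 250, 100]);
translate([100, 0, 750]) cube([500, 250, 100]);
translate([100, 0, 1300]) cube([500, 250, 100]);
translate([600, 0, 0]) cube([100, 250, 1400]);
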